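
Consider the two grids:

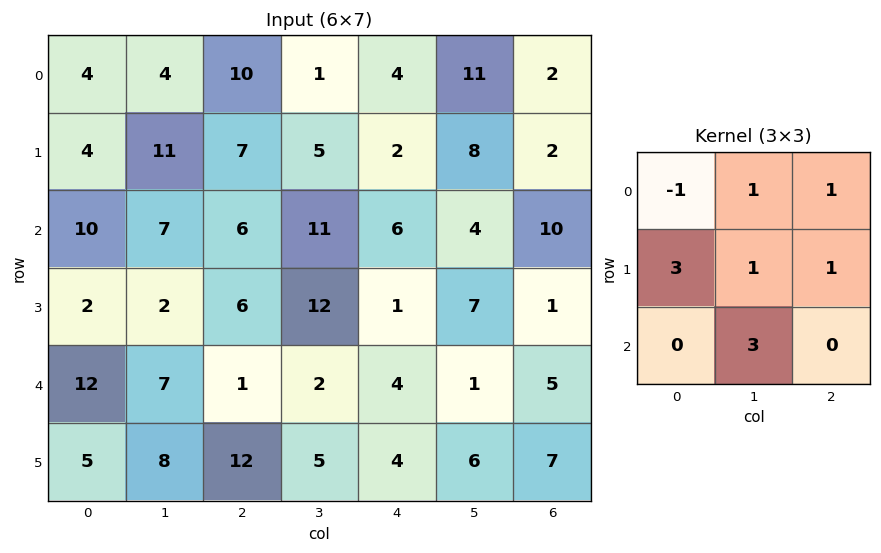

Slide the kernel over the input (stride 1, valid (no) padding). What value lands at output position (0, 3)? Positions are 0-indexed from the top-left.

The receptive field on the input at this output position is [1 4 11 / 5 2 8 / 11 6 4]. Elementwise product with the kernel and sum: 1·-1 + 4·1 + 11·1 + 5·3 + 2·1 + 8·1 + 6·3.

57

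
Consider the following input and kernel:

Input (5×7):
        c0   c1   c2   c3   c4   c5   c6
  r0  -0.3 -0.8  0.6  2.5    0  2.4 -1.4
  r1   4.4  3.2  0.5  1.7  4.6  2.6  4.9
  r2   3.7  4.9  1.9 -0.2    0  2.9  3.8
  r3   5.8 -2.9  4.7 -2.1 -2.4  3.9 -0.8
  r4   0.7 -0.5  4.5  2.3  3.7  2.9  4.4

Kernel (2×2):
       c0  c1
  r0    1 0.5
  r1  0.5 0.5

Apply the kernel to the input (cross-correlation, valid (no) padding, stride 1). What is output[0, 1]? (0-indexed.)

1.35

The receptive field on the input at this output position is [-0.8 0.6 / 3.2 0.5]. Elementwise product with the kernel and sum: -0.8·1 + 0.6·0.5 + 3.2·0.5 + 0.5·0.5.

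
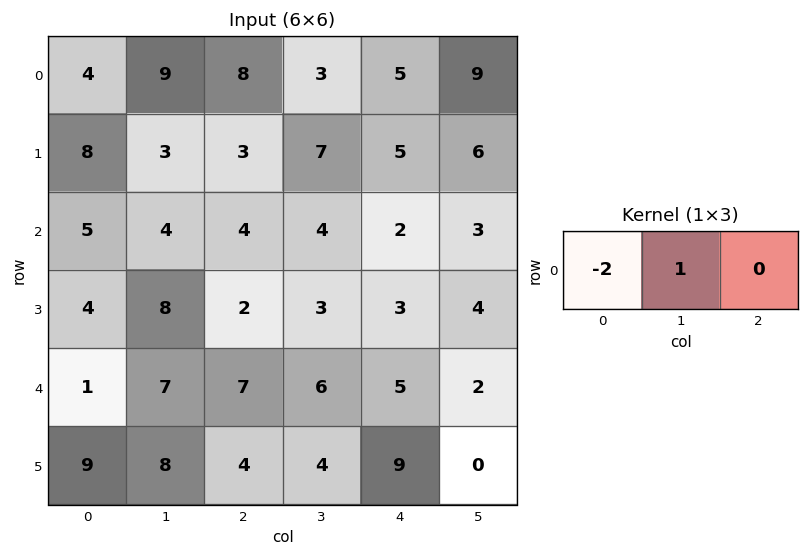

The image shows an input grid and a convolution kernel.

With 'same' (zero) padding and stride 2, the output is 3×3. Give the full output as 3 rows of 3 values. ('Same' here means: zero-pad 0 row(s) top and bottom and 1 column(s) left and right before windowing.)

Output[0,0]: The receptive field on the zero-padded input at this output position is [0 4 9]. Elementwise product with the kernel and sum: 0·-2 + 4·1.

4 -10 -1
5 -4 -6
1 -7 -7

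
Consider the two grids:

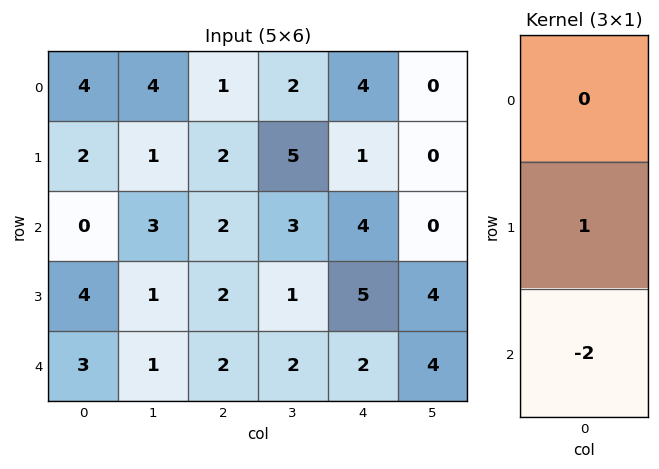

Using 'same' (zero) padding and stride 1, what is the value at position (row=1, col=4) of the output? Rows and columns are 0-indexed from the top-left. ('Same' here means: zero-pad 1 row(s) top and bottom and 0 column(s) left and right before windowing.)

The receptive field on the zero-padded input at this output position is [4 / 1 / 4]. Elementwise product with the kernel and sum: 1·1 + 4·-2.

-7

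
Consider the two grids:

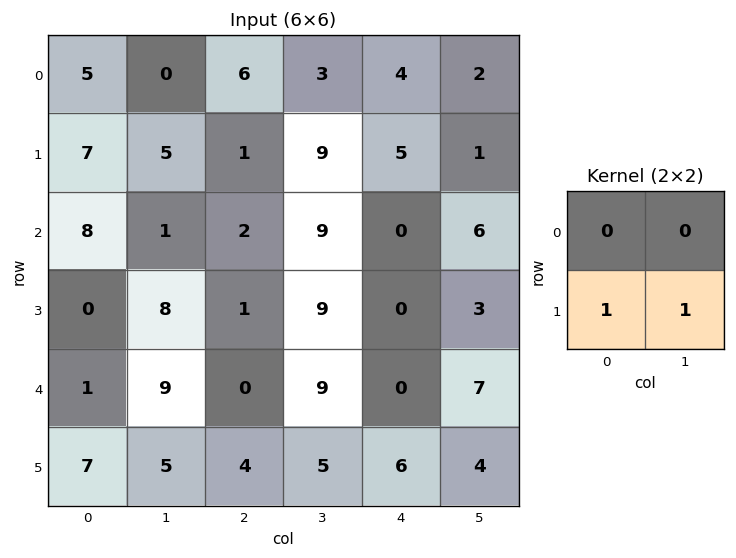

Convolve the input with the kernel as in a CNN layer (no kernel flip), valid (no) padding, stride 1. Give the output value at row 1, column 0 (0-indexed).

The receptive field on the input at this output position is [7 5 / 8 1]. Elementwise product with the kernel and sum: 8·1 + 1·1.

9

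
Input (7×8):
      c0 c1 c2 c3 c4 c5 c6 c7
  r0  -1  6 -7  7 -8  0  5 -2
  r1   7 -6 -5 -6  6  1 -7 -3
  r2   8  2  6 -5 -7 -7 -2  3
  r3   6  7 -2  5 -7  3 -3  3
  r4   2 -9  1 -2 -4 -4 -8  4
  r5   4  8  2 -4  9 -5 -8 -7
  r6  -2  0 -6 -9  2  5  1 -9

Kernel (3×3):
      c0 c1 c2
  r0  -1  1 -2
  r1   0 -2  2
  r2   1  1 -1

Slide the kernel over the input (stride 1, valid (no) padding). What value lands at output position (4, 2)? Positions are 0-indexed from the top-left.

The receptive field on the input at this output position is [1 -2 -4 / 2 -4 9 / -6 -9 2]. Elementwise product with the kernel and sum: 1·-1 + -2·1 + -4·-2 + -4·-2 + 9·2 + -6·1 + -9·1 + 2·-1.

14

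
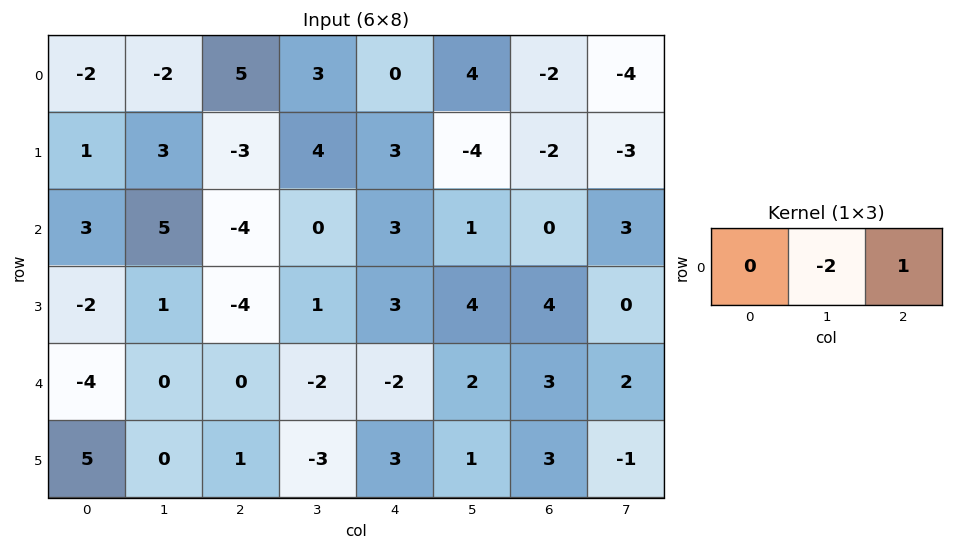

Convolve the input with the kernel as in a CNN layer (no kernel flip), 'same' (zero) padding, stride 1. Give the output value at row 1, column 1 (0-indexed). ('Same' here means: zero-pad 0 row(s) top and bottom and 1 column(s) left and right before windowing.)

-9

The receptive field on the zero-padded input at this output position is [1 3 -3]. Elementwise product with the kernel and sum: 3·-2 + -3·1.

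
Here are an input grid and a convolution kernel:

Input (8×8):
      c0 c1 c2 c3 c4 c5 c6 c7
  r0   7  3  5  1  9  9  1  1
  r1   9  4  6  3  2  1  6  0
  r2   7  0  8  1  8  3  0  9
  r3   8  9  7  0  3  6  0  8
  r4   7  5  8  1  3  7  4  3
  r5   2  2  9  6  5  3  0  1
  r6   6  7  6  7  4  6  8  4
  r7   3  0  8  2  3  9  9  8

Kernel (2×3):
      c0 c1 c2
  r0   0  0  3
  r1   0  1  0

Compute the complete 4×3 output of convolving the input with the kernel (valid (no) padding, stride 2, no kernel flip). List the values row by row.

19 30 4
33 24 6
26 15 15
18 14 33

Output[0,0]: The receptive field on the input at this output position is [7 3 5 / 9 4 6]. Elementwise product with the kernel and sum: 5·3 + 4·1.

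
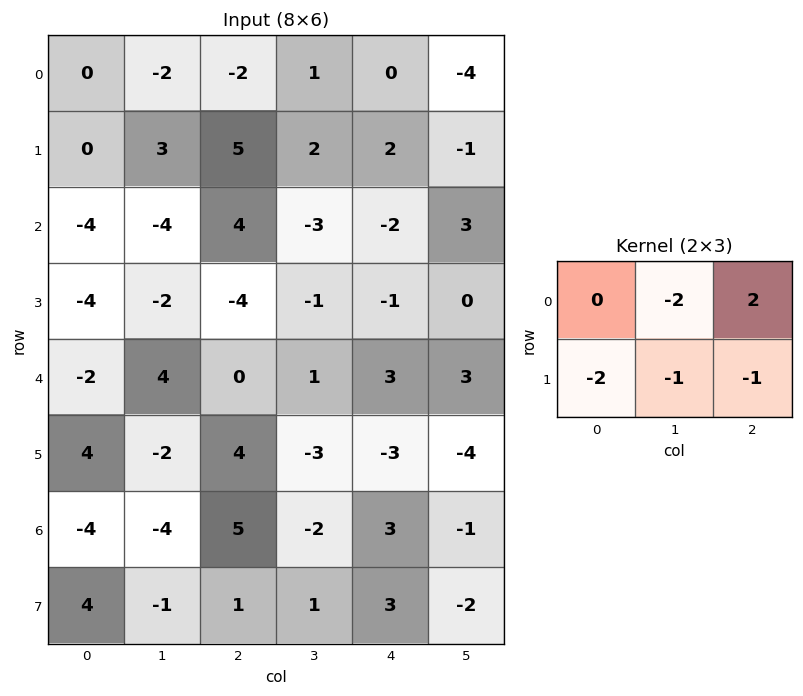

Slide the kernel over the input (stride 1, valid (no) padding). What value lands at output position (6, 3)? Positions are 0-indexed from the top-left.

The receptive field on the input at this output position is [-2 3 -1 / 1 3 -2]. Elementwise product with the kernel and sum: 3·-2 + -1·2 + 1·-2 + 3·-1 + -2·-1.

-11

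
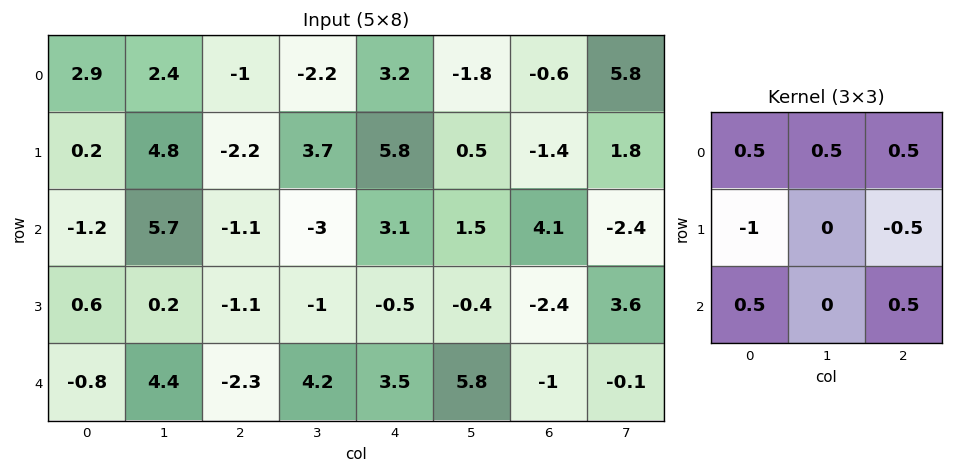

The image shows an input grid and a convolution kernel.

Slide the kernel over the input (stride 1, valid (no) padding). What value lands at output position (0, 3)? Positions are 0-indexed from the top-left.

The receptive field on the input at this output position is [-2.2 3.2 -1.8 / 3.7 5.8 0.5 / -3 3.1 1.5]. Elementwise product with the kernel and sum: -2.2·0.5 + 3.2·0.5 + -1.8·0.5 + 3.7·-1 + 0.5·-0.5 + -3·0.5 + 1.5·0.5.

-5.1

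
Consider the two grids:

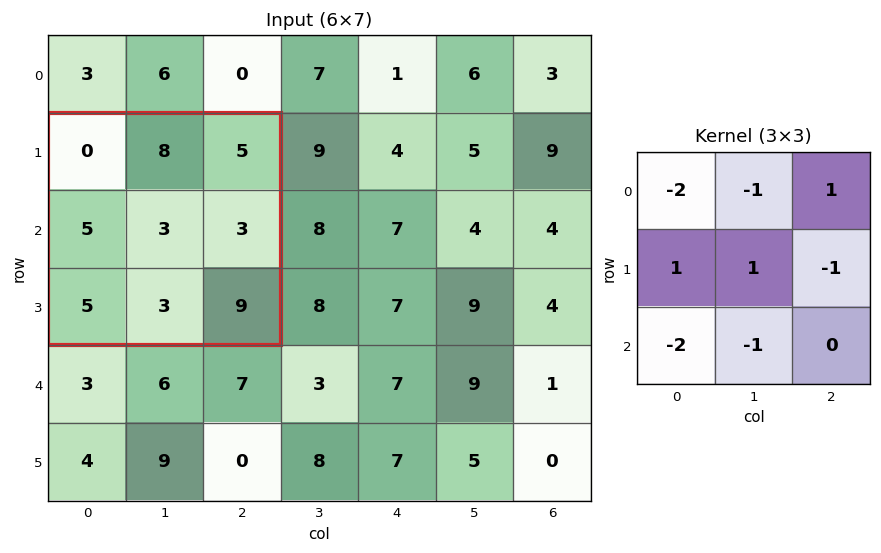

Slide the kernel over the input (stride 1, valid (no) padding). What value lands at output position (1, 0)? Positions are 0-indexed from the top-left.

-11

The receptive field on the input at this output position is [0 8 5 / 5 3 3 / 5 3 9]. Elementwise product with the kernel and sum: 0·-2 + 8·-1 + 5·1 + 5·1 + 3·1 + 3·-1 + 5·-2 + 3·-1.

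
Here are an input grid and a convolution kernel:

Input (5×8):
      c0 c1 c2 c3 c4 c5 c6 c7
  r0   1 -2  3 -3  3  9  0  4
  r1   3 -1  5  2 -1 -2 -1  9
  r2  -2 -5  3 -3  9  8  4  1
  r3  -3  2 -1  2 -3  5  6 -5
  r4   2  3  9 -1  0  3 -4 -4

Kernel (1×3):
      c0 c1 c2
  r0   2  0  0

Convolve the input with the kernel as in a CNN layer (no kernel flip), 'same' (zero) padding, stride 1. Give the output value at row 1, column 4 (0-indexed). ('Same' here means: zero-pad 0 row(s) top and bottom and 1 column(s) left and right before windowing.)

The receptive field on the zero-padded input at this output position is [2 -1 -2]. Elementwise product with the kernel and sum: 2·2.

4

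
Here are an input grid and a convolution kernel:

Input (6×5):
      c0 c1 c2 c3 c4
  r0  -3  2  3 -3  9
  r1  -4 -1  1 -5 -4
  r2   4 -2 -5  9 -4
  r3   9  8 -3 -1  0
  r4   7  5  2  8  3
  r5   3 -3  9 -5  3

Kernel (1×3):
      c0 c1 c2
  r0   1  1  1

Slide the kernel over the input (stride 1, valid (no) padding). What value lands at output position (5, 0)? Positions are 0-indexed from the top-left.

9

The receptive field on the input at this output position is [3 -3 9]. Elementwise product with the kernel and sum: 3·1 + -3·1 + 9·1.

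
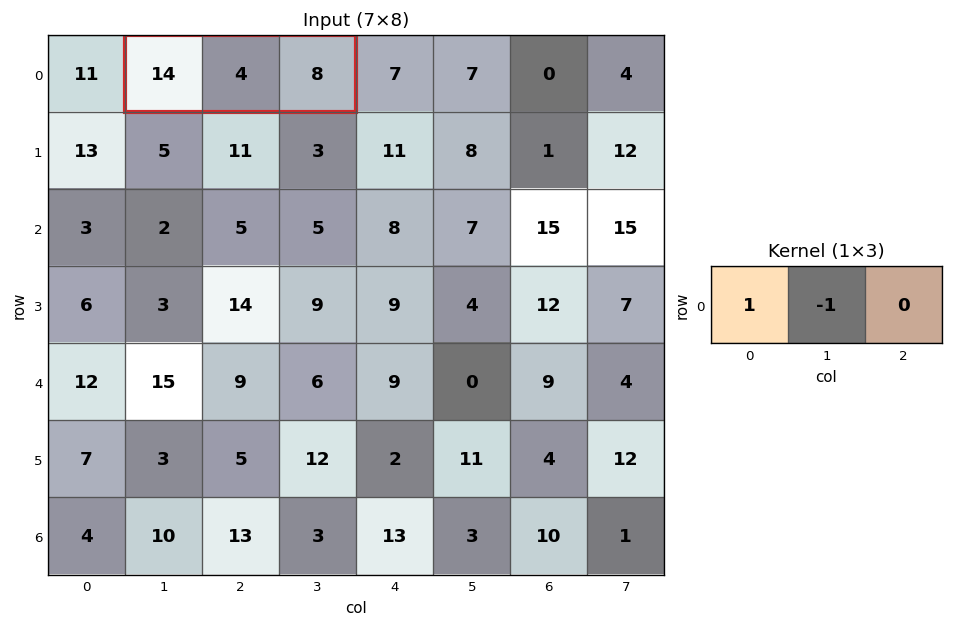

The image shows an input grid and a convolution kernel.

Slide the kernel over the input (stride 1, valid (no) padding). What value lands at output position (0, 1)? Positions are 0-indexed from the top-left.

The receptive field on the input at this output position is [14 4 8]. Elementwise product with the kernel and sum: 14·1 + 4·-1.

10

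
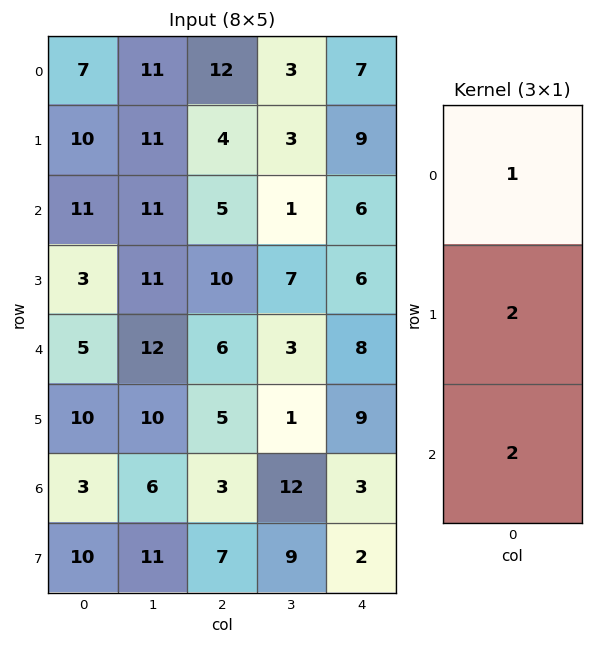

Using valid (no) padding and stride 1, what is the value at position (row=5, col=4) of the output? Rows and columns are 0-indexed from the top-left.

The receptive field on the input at this output position is [9 / 3 / 2]. Elementwise product with the kernel and sum: 9·1 + 3·2 + 2·2.

19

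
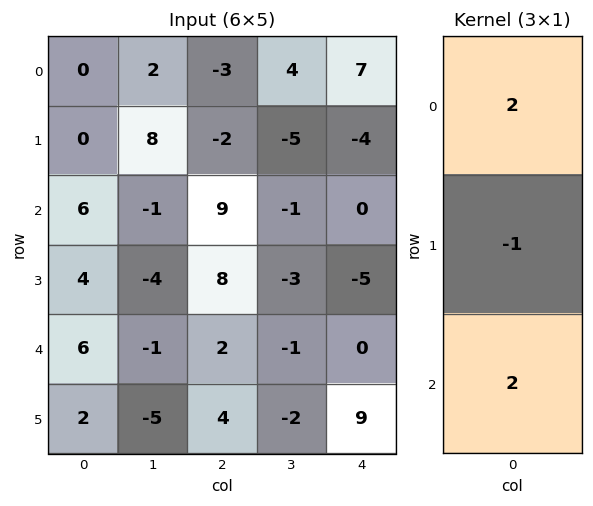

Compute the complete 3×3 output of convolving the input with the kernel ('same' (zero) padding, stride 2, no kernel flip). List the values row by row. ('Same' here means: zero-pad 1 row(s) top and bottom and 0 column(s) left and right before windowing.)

0 -1 -15
2 3 -18
6 22 8

Output[0,0]: The receptive field on the zero-padded input at this output position is [0 / 0 / 0]. Elementwise product with the kernel and sum: 0·2 + 0·-1 + 0·2.
Output[0,1]: The receptive field on the zero-padded input at this output position is [0 / -3 / -2]. Elementwise product with the kernel and sum: 0·2 + -3·-1 + -2·2.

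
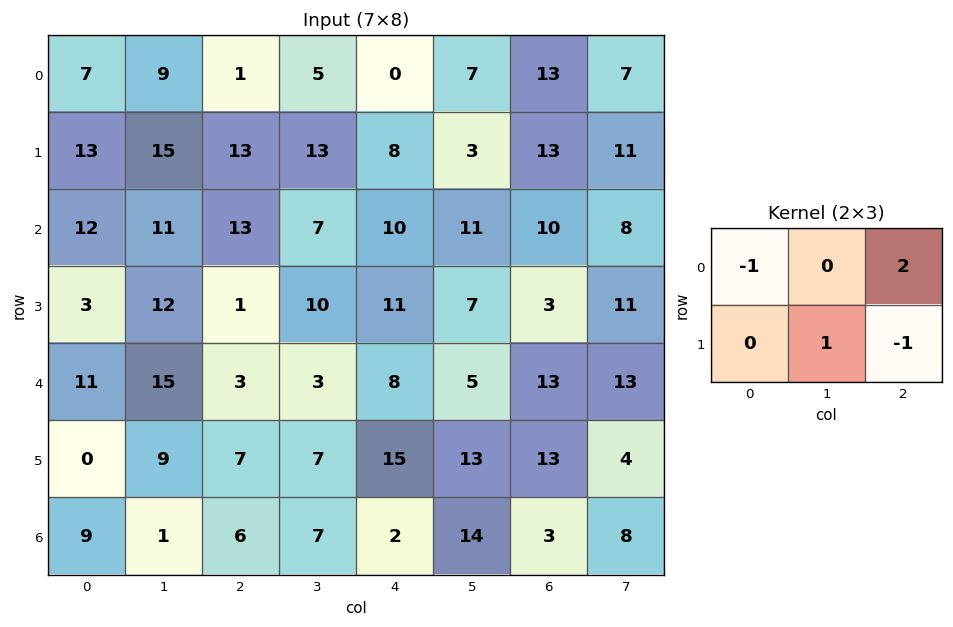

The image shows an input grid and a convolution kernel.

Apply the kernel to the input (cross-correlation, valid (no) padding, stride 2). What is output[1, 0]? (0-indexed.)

25

The receptive field on the input at this output position is [12 11 13 / 3 12 1]. Elementwise product with the kernel and sum: 12·-1 + 13·2 + 12·1 + 1·-1.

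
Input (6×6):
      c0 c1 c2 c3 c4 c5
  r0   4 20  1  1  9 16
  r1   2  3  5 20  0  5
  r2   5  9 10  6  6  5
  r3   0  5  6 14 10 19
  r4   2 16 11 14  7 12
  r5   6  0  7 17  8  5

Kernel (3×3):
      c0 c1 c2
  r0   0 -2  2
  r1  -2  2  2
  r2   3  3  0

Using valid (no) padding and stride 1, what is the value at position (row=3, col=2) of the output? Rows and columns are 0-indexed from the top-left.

84

The receptive field on the input at this output position is [6 14 10 / 11 14 7 / 7 17 8]. Elementwise product with the kernel and sum: 14·-2 + 10·2 + 11·-2 + 14·2 + 7·2 + 7·3 + 17·3.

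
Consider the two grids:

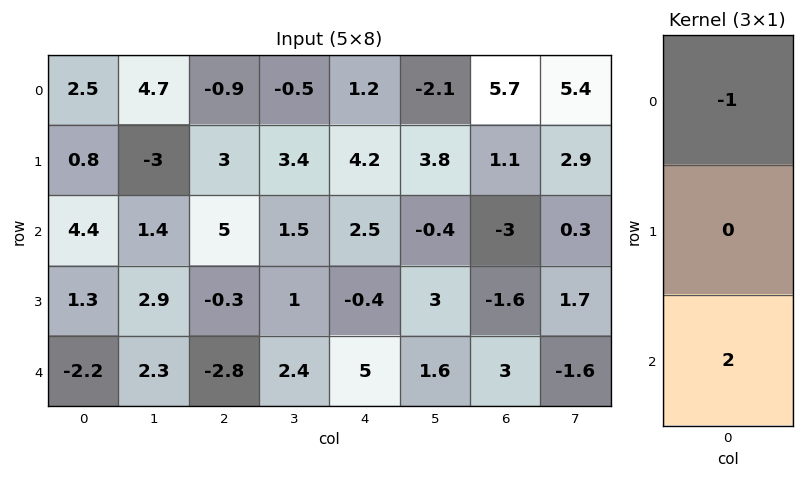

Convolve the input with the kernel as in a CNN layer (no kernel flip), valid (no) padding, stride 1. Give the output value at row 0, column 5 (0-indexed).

The receptive field on the input at this output position is [-2.1 / 3.8 / -0.4]. Elementwise product with the kernel and sum: -2.1·-1 + -0.4·2.

1.3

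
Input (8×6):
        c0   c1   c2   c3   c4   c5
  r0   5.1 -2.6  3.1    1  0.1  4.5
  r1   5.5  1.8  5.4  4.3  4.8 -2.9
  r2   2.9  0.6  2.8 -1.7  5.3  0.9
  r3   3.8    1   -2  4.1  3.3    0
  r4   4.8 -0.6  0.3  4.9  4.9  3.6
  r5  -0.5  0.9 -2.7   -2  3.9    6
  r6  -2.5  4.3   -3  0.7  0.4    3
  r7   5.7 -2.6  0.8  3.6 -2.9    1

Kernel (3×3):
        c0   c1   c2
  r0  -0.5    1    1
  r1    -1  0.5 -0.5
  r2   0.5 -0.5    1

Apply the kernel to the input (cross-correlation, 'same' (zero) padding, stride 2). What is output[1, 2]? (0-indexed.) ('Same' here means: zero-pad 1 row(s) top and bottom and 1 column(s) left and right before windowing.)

4.05

The receptive field on the zero-padded input at this output position is [4.3 4.8 -2.9 / -1.7 5.3 0.9 / 4.1 3.3 0]. Elementwise product with the kernel and sum: 4.3·-0.5 + 4.8·1 + -2.9·1 + -1.7·-1 + 5.3·0.5 + 0.9·-0.5 + 4.1·0.5 + 3.3·-0.5 + 0·1.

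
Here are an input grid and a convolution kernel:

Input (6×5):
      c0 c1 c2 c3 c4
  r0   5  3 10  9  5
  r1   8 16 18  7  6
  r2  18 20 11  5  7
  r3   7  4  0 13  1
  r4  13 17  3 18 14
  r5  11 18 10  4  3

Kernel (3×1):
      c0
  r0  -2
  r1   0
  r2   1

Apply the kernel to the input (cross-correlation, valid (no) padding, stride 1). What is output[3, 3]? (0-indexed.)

-22

The receptive field on the input at this output position is [13 / 18 / 4]. Elementwise product with the kernel and sum: 13·-2 + 4·1.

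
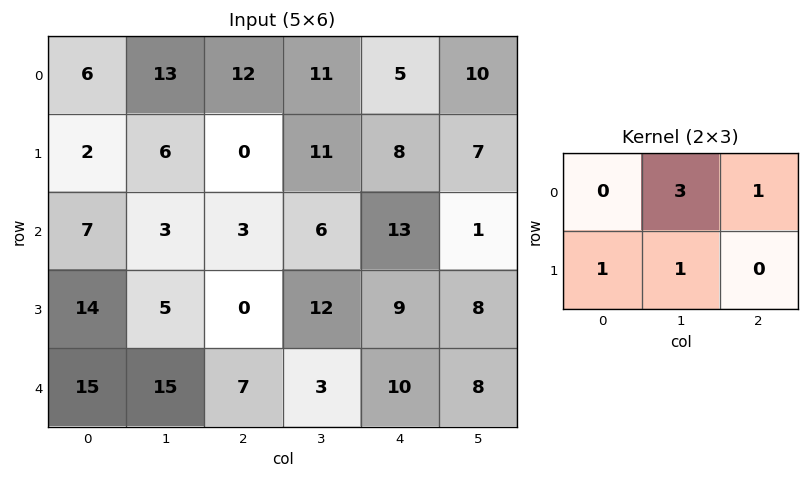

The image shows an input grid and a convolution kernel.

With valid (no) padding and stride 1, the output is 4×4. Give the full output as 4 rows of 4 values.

59 53 49 44
28 17 50 50
31 20 43 61
45 34 55 48

Output[0,0]: The receptive field on the input at this output position is [6 13 12 / 2 6 0]. Elementwise product with the kernel and sum: 13·3 + 12·1 + 2·1 + 6·1.
Output[0,1]: The receptive field on the input at this output position is [13 12 11 / 6 0 11]. Elementwise product with the kernel and sum: 12·3 + 11·1 + 6·1 + 0·1.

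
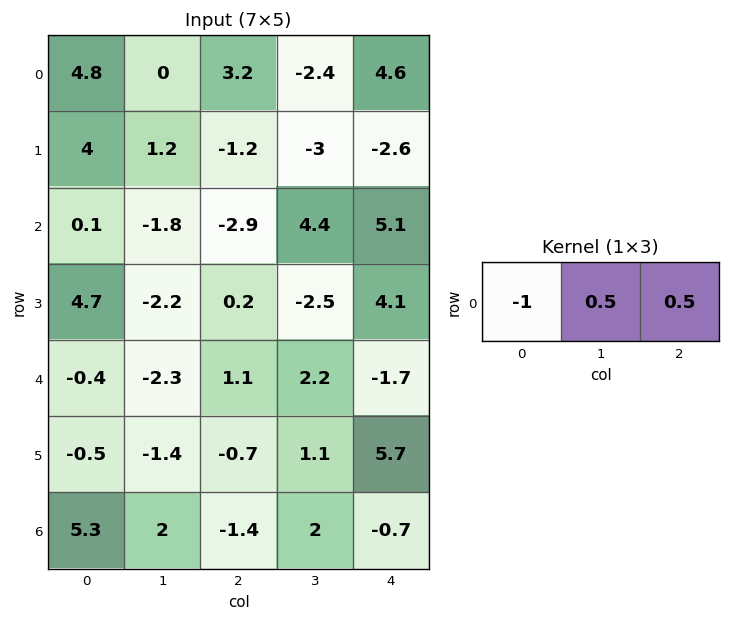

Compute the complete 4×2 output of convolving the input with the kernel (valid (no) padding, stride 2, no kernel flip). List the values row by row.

-3.2 -2.1
-2.45 7.65
-0.2 -0.85
-5 2.05

Output[0,0]: The receptive field on the input at this output position is [4.8 0 3.2]. Elementwise product with the kernel and sum: 4.8·-1 + 0·0.5 + 3.2·0.5.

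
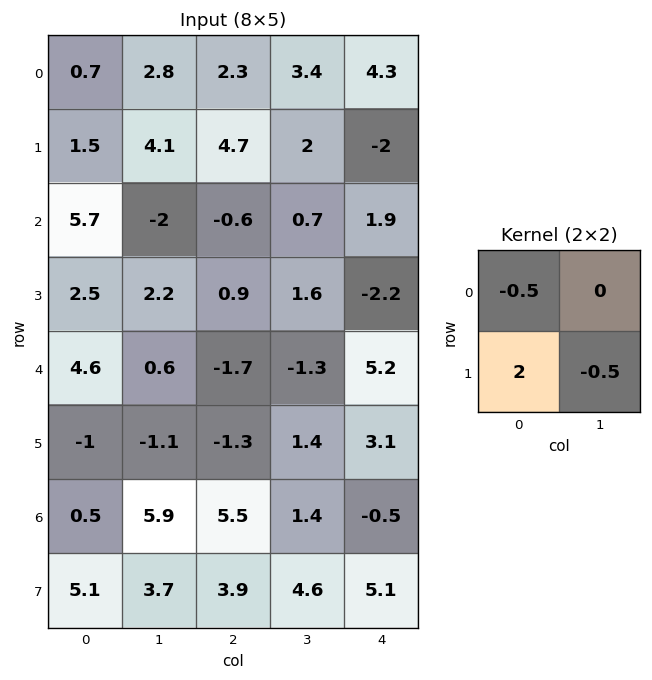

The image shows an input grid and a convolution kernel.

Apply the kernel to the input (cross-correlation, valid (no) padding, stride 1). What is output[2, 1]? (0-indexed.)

4.95

The receptive field on the input at this output position is [-2 -0.6 / 2.2 0.9]. Elementwise product with the kernel and sum: -2·-0.5 + 2.2·2 + 0.9·-0.5.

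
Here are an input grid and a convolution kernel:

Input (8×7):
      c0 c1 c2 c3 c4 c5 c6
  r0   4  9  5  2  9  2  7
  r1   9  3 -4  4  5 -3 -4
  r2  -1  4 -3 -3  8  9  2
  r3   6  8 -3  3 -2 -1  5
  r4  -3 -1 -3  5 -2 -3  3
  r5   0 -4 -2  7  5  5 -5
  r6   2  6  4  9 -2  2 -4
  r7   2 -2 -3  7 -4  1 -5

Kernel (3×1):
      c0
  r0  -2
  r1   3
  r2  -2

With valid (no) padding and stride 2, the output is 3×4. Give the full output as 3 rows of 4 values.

Output[0,0]: The receptive field on the input at this output position is [4 / 9 / -1]. Elementwise product with the kernel and sum: 4·-2 + 9·3 + -1·-2.

21 -16 -19 -30
26 3 -18 5
2 -8 23 -13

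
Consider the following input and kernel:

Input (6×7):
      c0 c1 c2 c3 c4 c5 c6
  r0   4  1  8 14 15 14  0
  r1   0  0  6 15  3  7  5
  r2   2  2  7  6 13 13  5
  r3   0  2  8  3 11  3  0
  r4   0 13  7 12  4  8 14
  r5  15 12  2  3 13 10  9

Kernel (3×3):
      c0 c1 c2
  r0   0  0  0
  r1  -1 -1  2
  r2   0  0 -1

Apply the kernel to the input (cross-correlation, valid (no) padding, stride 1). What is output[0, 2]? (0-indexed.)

The receptive field on the input at this output position is [8 14 15 / 6 15 3 / 7 6 13]. Elementwise product with the kernel and sum: 6·-1 + 15·-1 + 3·2 + 13·-1.

-28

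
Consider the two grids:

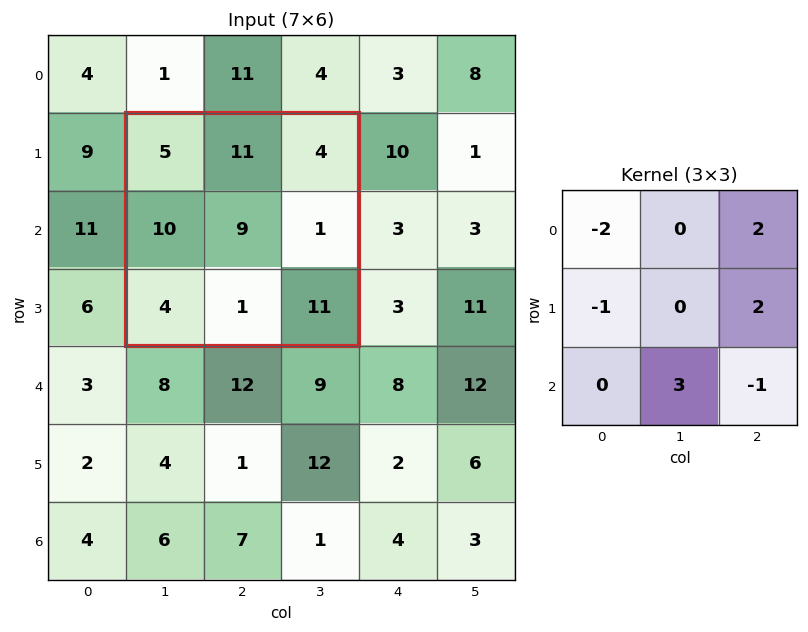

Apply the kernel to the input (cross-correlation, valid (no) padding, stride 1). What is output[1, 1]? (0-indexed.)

The receptive field on the input at this output position is [5 11 4 / 10 9 1 / 4 1 11]. Elementwise product with the kernel and sum: 5·-2 + 4·2 + 10·-1 + 1·2 + 1·3 + 11·-1.

-18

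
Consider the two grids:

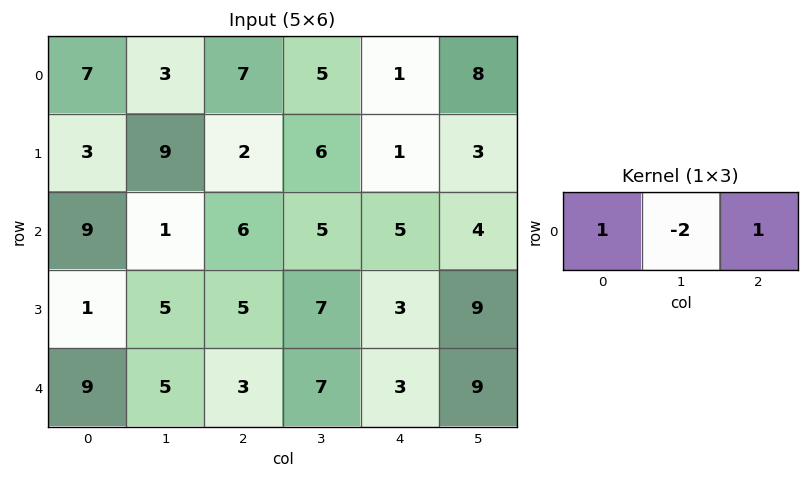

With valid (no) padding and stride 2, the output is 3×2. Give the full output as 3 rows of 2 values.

8 -2
13 1
2 -8

Output[0,0]: The receptive field on the input at this output position is [7 3 7]. Elementwise product with the kernel and sum: 7·1 + 3·-2 + 7·1.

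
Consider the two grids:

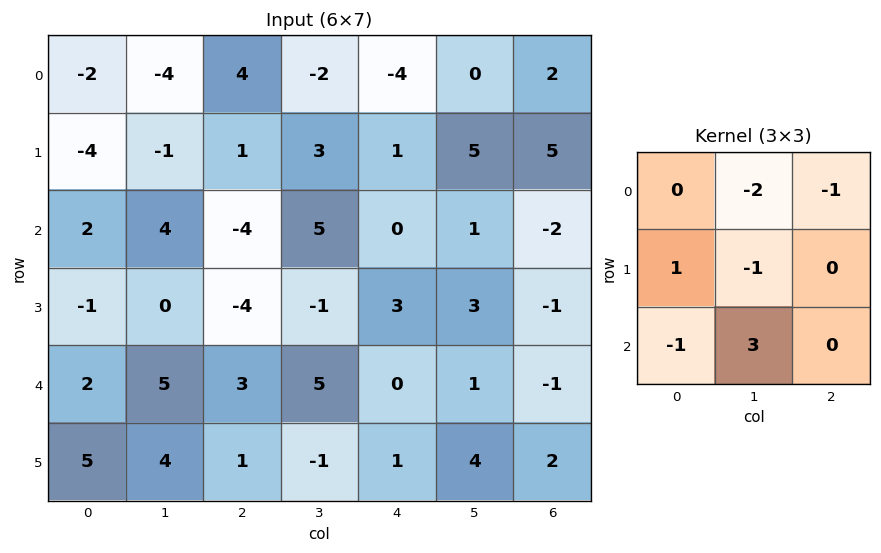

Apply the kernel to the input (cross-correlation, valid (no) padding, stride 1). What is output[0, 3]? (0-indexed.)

The receptive field on the input at this output position is [-2 -4 0 / 3 1 5 / 5 0 1]. Elementwise product with the kernel and sum: -4·-2 + 0·-1 + 3·1 + 1·-1 + 5·-1 + 0·3.

5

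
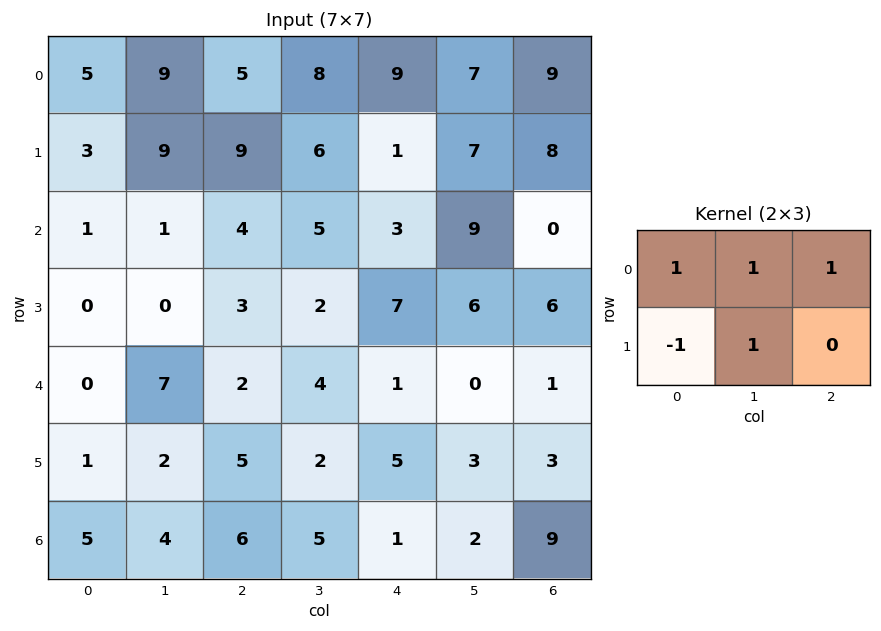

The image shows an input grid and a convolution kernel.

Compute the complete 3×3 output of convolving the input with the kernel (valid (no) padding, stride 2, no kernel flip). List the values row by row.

25 19 31
6 11 11
10 4 0

Output[0,0]: The receptive field on the input at this output position is [5 9 5 / 3 9 9]. Elementwise product with the kernel and sum: 5·1 + 9·1 + 5·1 + 3·-1 + 9·1.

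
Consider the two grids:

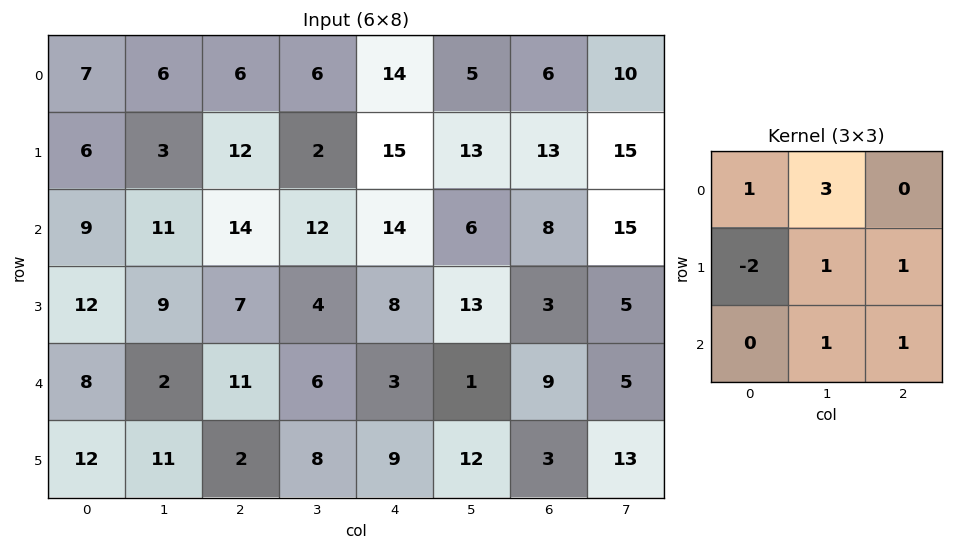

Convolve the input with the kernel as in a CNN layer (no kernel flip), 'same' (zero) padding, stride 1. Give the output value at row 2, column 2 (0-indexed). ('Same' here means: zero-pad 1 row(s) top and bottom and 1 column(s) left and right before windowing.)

54

The receptive field on the zero-padded input at this output position is [3 12 2 / 11 14 12 / 9 7 4]. Elementwise product with the kernel and sum: 3·1 + 12·3 + 11·-2 + 14·1 + 12·1 + 7·1 + 4·1.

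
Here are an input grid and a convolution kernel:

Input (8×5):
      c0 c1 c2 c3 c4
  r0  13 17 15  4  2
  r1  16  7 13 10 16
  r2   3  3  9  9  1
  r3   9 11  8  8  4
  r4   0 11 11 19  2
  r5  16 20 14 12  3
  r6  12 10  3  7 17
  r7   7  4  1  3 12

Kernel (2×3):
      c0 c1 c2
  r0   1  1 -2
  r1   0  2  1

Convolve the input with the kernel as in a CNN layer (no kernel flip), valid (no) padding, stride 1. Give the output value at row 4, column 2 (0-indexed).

53

The receptive field on the input at this output position is [11 19 2 / 14 12 3]. Elementwise product with the kernel and sum: 11·1 + 19·1 + 2·-2 + 12·2 + 3·1.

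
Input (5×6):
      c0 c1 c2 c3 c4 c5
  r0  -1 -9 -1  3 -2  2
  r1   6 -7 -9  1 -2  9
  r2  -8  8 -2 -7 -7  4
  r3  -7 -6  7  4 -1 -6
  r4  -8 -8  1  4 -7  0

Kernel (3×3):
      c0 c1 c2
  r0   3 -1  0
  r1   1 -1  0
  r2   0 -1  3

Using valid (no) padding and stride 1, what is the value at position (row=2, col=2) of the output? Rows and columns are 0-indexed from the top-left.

The receptive field on the input at this output position is [-2 -7 -7 / 7 4 -1 / 1 4 -7]. Elementwise product with the kernel and sum: -2·3 + -7·-1 + 7·1 + 4·-1 + 4·-1 + -7·3.

-21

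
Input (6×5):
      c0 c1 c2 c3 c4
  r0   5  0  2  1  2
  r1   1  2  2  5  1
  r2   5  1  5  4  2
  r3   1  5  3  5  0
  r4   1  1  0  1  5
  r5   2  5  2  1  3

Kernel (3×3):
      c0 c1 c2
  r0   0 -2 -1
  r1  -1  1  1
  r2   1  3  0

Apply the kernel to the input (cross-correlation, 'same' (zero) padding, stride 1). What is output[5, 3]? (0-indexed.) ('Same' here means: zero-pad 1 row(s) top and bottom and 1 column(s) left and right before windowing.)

The receptive field on the zero-padded input at this output position is [0 1 5 / 2 1 3 / 0 0 0]. Elementwise product with the kernel and sum: 1·-2 + 5·-1 + 2·-1 + 1·1 + 3·1 + 0·1 + 0·3.

-5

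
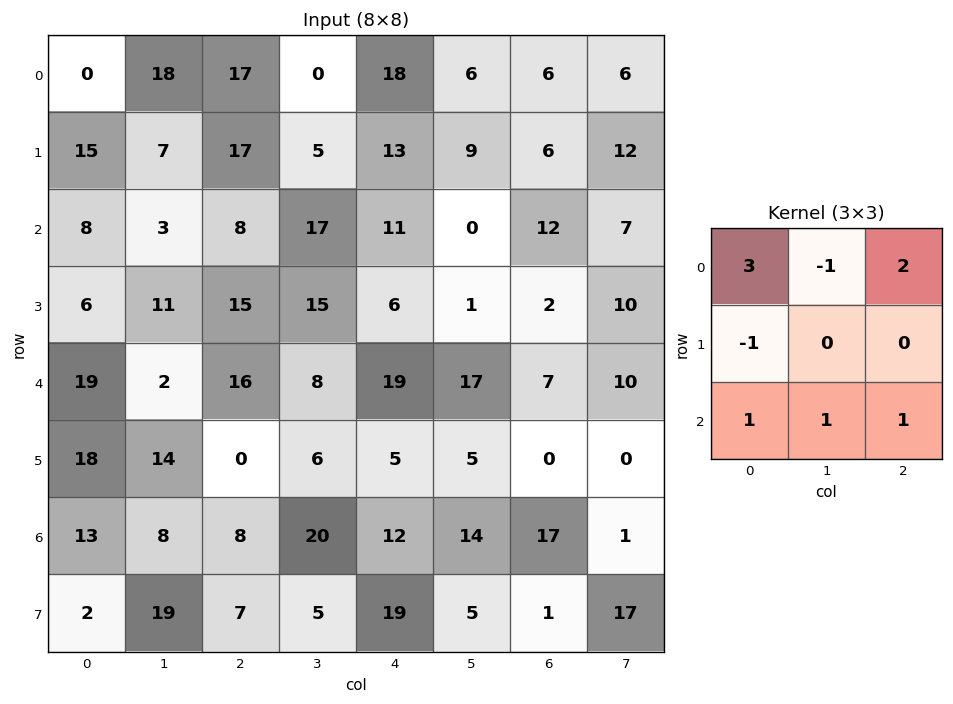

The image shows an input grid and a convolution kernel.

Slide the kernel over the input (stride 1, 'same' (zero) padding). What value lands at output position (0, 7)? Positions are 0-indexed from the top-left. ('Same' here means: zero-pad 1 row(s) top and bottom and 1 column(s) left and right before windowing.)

The receptive field on the zero-padded input at this output position is [0 0 0 / 6 6 0 / 6 12 0]. Elementwise product with the kernel and sum: 0·3 + 0·-1 + 0·2 + 6·-1 + 6·1 + 12·1 + 0·1.

12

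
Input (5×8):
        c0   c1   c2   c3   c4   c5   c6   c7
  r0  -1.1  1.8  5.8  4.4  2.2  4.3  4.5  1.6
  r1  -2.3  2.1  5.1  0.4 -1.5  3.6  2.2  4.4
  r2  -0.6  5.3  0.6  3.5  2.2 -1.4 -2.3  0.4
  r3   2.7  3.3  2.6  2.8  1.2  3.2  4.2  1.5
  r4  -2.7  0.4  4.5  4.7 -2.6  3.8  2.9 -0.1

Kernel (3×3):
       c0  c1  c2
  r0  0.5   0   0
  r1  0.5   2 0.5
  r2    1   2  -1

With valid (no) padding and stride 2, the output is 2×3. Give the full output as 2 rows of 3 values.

Output[0,0]: The receptive field on the input at this output position is [-1.1 1.8 5.8 / -2.3 2.1 5.1 / -0.6 5.3 0.6]. Elementwise product with the kernel and sum: -1.1·0.5 + -2.3·0.5 + 2.1·2 + 5.1·0.5 + -0.6·1 + 5.3·2 + 0.6·-1.
Output[0,1]: The receptive field on the input at this output position is [5.8 4.4 2.2 / 5.1 0.4 -1.5 / 0.6 3.5 2.2]. Elementwise product with the kernel and sum: 5.8·0.5 + 5.1·0.5 + 0.4·2 + -1.5·0.5 + 0.6·1 + 3.5·2 + 2.2·-1.

14.45 10.9 10.35
2.55 24.3 12.3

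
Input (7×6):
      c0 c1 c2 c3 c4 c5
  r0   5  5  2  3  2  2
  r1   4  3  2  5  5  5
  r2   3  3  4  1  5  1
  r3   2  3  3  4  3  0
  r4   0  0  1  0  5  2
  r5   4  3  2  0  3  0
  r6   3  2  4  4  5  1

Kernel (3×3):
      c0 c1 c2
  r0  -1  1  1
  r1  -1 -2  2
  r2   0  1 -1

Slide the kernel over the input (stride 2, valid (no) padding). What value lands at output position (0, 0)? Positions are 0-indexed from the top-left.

The receptive field on the input at this output position is [5 5 2 / 4 3 2 / 3 3 4]. Elementwise product with the kernel and sum: 5·-1 + 5·1 + 2·1 + 4·-1 + 3·-2 + 2·2 + 3·1 + 4·-1.

-5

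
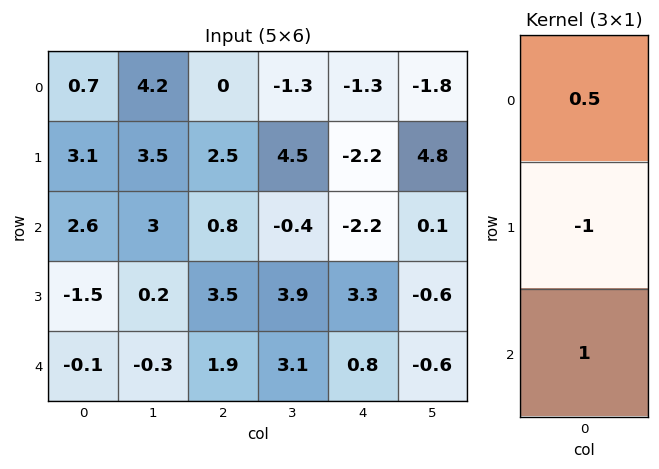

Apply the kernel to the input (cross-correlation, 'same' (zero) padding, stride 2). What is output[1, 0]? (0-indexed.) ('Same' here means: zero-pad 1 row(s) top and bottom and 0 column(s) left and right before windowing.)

The receptive field on the zero-padded input at this output position is [3.1 / 2.6 / -1.5]. Elementwise product with the kernel and sum: 3.1·0.5 + 2.6·-1 + -1.5·1.

-2.55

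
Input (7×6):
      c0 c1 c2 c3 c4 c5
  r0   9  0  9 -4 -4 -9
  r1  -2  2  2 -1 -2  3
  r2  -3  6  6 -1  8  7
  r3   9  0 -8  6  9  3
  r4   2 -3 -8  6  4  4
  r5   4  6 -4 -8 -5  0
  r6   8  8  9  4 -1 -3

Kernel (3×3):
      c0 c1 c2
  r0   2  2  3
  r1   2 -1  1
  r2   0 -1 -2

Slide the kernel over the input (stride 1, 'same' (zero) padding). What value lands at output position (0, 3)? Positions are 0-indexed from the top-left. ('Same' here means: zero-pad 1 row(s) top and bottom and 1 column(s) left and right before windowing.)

23

The receptive field on the zero-padded input at this output position is [0 0 0 / 9 -4 -4 / 2 -1 -2]. Elementwise product with the kernel and sum: 0·2 + 0·2 + 0·3 + 9·2 + -4·-1 + -4·1 + -1·-1 + -2·-2.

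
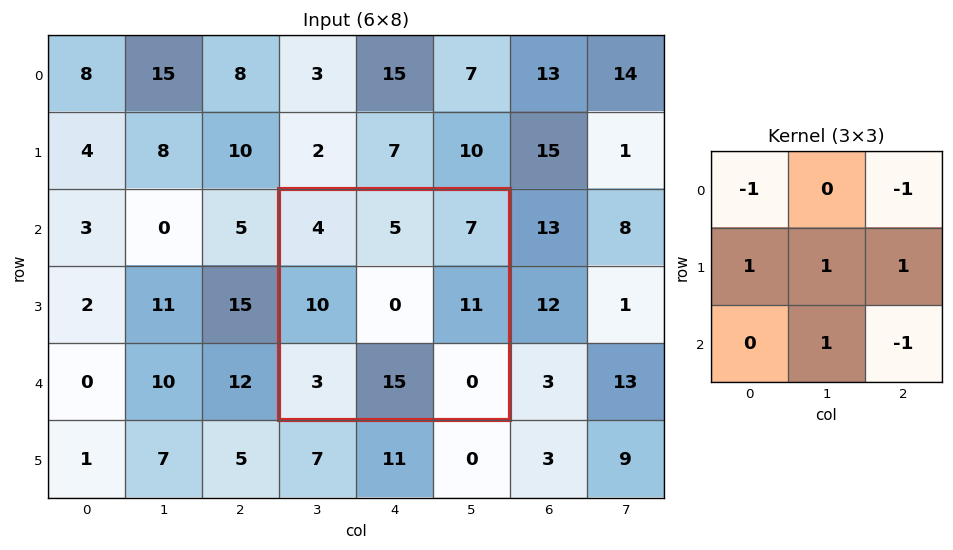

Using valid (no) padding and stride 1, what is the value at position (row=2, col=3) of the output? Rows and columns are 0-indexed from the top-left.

The receptive field on the input at this output position is [4 5 7 / 10 0 11 / 3 15 0]. Elementwise product with the kernel and sum: 4·-1 + 7·-1 + 10·1 + 0·1 + 11·1 + 15·1 + 0·-1.

25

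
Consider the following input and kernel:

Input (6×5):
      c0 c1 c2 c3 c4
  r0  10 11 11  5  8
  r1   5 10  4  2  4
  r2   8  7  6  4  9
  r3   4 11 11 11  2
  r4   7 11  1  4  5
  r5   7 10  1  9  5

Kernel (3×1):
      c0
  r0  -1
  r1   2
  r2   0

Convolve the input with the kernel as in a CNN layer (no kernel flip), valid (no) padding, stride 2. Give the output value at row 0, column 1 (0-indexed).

-3

The receptive field on the input at this output position is [11 / 4 / 6]. Elementwise product with the kernel and sum: 11·-1 + 4·2.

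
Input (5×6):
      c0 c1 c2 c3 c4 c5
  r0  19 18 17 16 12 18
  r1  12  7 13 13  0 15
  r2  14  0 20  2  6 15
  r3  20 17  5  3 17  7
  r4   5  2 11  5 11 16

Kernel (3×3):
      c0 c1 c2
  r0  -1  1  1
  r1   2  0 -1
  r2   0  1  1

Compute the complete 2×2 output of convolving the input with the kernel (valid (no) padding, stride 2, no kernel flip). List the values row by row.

Output[0,0]: The receptive field on the input at this output position is [19 18 17 / 12 7 13 / 14 0 20]. Elementwise product with the kernel and sum: 19·-1 + 18·1 + 17·1 + 12·2 + 13·-1 + 0·1 + 20·1.
Output[0,1]: The receptive field on the input at this output position is [17 16 12 / 13 13 0 / 20 2 6]. Elementwise product with the kernel and sum: 17·-1 + 16·1 + 12·1 + 13·2 + 0·-1 + 2·1 + 6·1.

47 45
54 -3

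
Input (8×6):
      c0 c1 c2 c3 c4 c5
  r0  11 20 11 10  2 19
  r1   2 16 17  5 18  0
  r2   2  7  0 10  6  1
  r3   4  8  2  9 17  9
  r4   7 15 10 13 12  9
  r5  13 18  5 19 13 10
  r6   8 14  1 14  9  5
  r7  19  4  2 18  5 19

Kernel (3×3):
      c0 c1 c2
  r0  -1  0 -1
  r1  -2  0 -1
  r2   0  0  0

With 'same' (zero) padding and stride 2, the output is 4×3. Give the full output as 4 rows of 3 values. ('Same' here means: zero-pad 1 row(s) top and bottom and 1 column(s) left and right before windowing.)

-20 -50 -39
-23 -45 -26
-23 -60 -53
-32 -79 -62

Output[0,0]: The receptive field on the zero-padded input at this output position is [0 0 0 / 0 11 20 / 0 2 16]. Elementwise product with the kernel and sum: 0·-1 + 0·-1 + 0·-2 + 20·-1.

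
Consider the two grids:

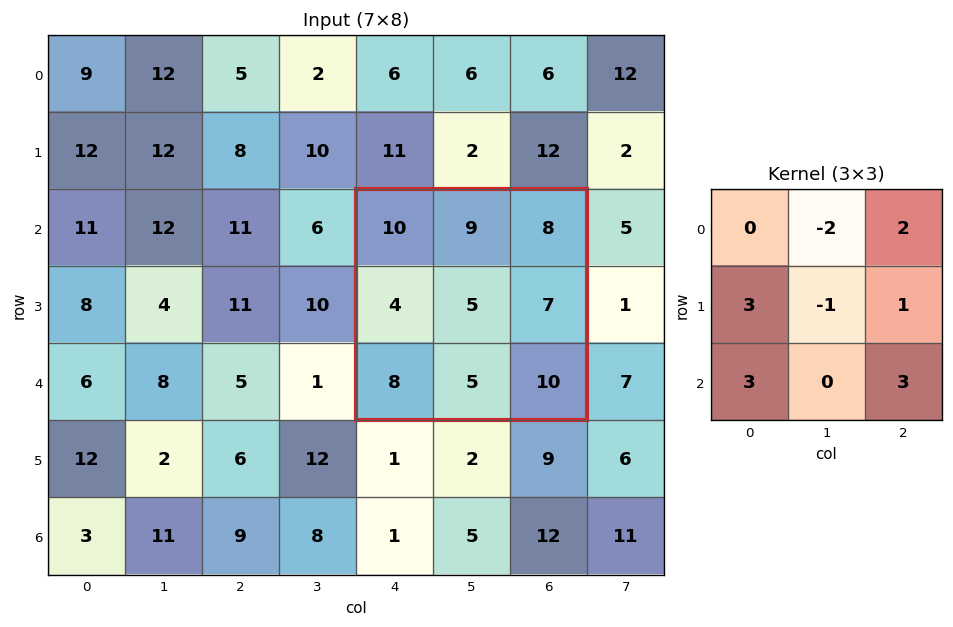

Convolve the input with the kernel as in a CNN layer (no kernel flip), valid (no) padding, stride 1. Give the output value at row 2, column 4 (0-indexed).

The receptive field on the input at this output position is [10 9 8 / 4 5 7 / 8 5 10]. Elementwise product with the kernel and sum: 9·-2 + 8·2 + 4·3 + 5·-1 + 7·1 + 8·3 + 10·3.

66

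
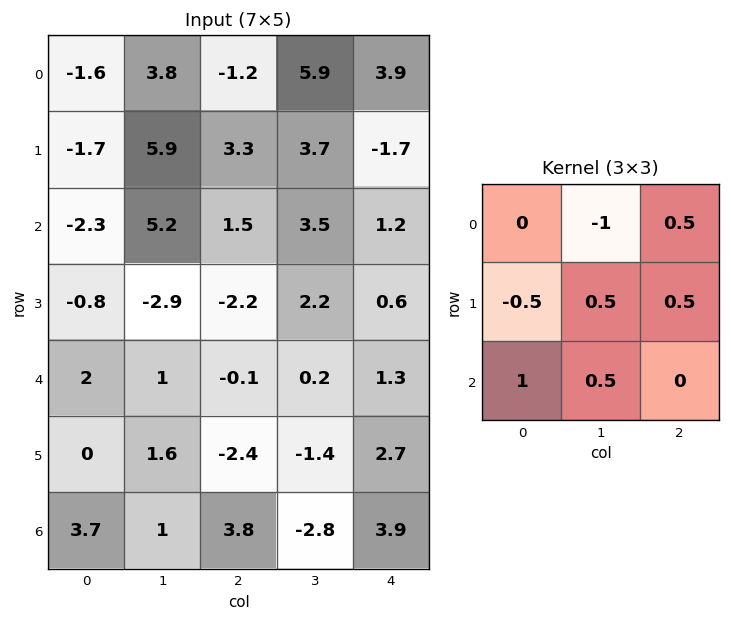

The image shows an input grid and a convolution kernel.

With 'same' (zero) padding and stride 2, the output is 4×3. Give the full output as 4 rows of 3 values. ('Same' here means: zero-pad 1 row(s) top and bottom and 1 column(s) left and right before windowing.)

0.25 8 1.85
5.7 -5.55 3.05
0.85 3.25 -0.1
3.15 1.7 0.65

Output[0,0]: The receptive field on the zero-padded input at this output position is [0 0 0 / 0 -1.6 3.8 / 0 -1.7 5.9]. Elementwise product with the kernel and sum: 0·-1 + 0·0.5 + 0·-0.5 + -1.6·0.5 + 3.8·0.5 + 0·1 + -1.7·0.5.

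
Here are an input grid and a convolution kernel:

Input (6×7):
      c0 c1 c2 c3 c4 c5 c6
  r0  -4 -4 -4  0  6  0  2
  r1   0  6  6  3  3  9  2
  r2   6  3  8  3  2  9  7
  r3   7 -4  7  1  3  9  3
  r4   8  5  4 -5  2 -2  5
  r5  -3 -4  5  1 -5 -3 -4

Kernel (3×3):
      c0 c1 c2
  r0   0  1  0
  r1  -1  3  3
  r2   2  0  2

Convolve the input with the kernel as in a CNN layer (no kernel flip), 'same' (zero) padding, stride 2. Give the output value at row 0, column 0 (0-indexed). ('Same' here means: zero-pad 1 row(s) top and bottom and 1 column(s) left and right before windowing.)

-12

The receptive field on the zero-padded input at this output position is [0 0 0 / 0 -4 -4 / 0 0 6]. Elementwise product with the kernel and sum: 0·1 + 0·-1 + -4·3 + -4·3 + 0·2 + 6·2.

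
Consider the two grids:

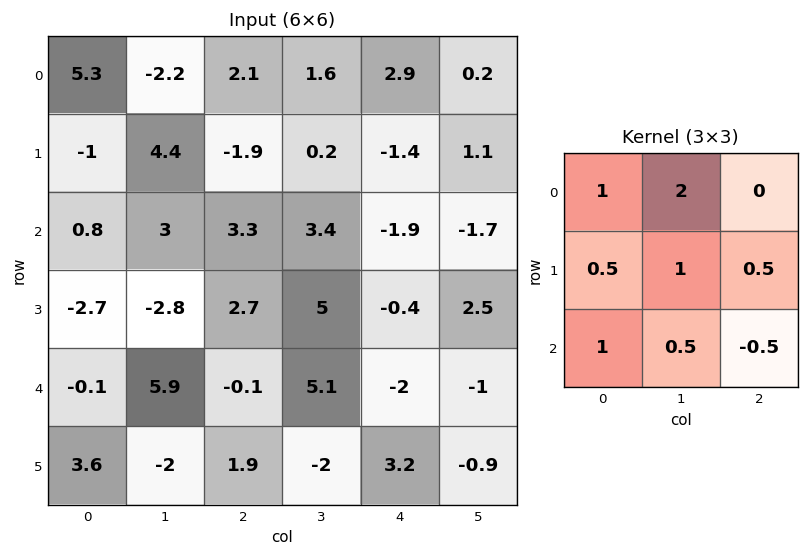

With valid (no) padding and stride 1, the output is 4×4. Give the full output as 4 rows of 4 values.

4.5 5.35 9.8 9.95
7.4 3.15 8 -0.1
6.9 16.7 19.7 7.55
-0.85 7.95 16.05 4.3

Output[0,0]: The receptive field on the input at this output position is [5.3 -2.2 2.1 / -1 4.4 -1.9 / 0.8 3 3.3]. Elementwise product with the kernel and sum: 5.3·1 + -2.2·2 + -1·0.5 + 4.4·1 + -1.9·0.5 + 0.8·1 + 3·0.5 + 3.3·-0.5.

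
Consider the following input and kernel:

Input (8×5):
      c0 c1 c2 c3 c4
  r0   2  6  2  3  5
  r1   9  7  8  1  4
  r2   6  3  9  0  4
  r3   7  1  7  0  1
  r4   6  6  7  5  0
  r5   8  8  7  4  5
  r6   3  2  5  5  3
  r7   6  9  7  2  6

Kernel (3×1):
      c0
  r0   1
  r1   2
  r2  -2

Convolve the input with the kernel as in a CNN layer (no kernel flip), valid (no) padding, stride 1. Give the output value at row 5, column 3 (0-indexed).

10

The receptive field on the input at this output position is [4 / 5 / 2]. Elementwise product with the kernel and sum: 4·1 + 5·2 + 2·-2.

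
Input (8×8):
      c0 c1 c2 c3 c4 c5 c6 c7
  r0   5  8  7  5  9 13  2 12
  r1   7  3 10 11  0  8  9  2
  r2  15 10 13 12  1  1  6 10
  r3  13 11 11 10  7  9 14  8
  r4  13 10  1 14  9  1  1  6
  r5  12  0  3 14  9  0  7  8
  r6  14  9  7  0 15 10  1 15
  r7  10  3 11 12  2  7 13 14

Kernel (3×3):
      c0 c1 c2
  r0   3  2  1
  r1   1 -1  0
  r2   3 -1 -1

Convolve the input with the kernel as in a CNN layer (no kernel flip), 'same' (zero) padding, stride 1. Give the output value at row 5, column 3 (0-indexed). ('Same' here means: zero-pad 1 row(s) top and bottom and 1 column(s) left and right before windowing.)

35

The receptive field on the zero-padded input at this output position is [1 14 9 / 3 14 9 / 7 0 15]. Elementwise product with the kernel and sum: 1·3 + 14·2 + 9·1 + 3·1 + 14·-1 + 7·3 + 0·-1 + 15·-1.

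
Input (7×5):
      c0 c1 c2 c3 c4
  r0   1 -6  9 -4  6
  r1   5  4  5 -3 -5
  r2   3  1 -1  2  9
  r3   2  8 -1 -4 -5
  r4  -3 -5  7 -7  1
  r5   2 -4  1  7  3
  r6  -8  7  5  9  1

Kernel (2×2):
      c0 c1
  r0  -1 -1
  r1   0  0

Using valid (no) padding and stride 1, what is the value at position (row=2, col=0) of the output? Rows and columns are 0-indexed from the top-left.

The receptive field on the input at this output position is [3 1 / 2 8]. Elementwise product with the kernel and sum: 3·-1 + 1·-1.

-4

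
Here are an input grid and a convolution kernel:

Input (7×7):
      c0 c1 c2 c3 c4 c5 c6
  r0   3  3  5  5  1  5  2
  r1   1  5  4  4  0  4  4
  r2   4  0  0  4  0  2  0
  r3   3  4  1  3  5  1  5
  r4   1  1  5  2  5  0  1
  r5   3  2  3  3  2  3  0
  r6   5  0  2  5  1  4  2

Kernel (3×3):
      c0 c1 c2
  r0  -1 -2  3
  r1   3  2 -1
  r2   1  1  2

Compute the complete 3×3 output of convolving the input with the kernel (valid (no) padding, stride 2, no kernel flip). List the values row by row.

19 12 1
24 13 15
31 28 19

Output[0,0]: The receptive field on the input at this output position is [3 3 5 / 1 5 4 / 4 0 0]. Elementwise product with the kernel and sum: 3·-1 + 3·-2 + 5·3 + 1·3 + 5·2 + 4·-1 + 4·1 + 0·1 + 0·2.
Output[0,1]: The receptive field on the input at this output position is [5 5 1 / 4 4 0 / 0 4 0]. Elementwise product with the kernel and sum: 5·-1 + 5·-2 + 1·3 + 4·3 + 4·2 + 0·-1 + 0·1 + 4·1 + 0·2.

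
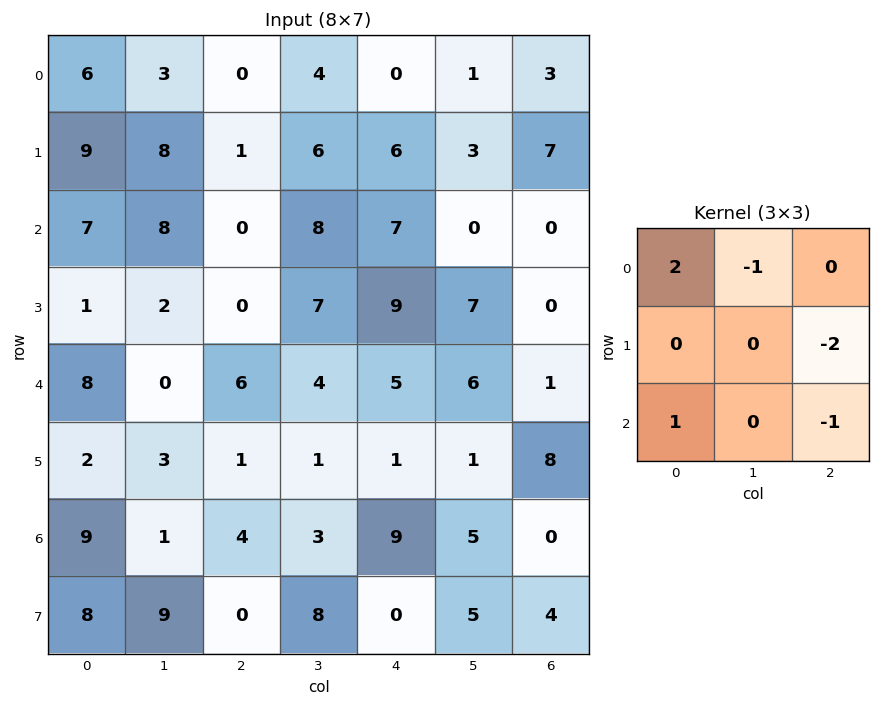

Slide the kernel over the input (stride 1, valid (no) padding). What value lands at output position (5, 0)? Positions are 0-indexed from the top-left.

1

The receptive field on the input at this output position is [2 3 1 / 9 1 4 / 8 9 0]. Elementwise product with the kernel and sum: 2·2 + 3·-1 + 4·-2 + 8·1 + 0·-1.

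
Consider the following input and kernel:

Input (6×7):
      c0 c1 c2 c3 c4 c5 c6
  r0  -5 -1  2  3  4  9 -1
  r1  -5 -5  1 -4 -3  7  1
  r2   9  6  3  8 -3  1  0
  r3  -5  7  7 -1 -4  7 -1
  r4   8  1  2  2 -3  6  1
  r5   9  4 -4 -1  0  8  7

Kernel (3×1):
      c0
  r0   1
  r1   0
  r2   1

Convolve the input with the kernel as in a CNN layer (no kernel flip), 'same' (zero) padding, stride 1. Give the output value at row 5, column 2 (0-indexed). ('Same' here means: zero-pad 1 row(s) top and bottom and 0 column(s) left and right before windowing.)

2

The receptive field on the zero-padded input at this output position is [2 / -4 / 0]. Elementwise product with the kernel and sum: 2·1 + 0·1.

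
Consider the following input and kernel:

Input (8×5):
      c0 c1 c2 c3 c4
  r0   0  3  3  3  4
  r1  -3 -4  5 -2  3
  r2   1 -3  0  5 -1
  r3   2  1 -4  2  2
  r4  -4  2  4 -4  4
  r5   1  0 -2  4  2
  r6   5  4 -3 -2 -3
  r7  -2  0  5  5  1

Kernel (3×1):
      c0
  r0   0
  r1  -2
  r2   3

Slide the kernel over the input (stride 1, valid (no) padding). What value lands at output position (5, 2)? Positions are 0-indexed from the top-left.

The receptive field on the input at this output position is [-2 / -3 / 5]. Elementwise product with the kernel and sum: -3·-2 + 5·3.

21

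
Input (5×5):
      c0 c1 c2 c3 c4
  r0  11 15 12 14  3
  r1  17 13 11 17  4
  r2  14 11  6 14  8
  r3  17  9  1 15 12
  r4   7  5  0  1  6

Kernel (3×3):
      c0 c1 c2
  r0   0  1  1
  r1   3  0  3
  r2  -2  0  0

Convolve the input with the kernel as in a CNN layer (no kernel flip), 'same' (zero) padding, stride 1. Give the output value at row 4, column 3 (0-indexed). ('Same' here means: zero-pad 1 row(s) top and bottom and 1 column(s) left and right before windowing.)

The receptive field on the zero-padded input at this output position is [1 15 12 / 0 1 6 / 0 0 0]. Elementwise product with the kernel and sum: 15·1 + 12·1 + 0·3 + 6·3 + 0·-2.

45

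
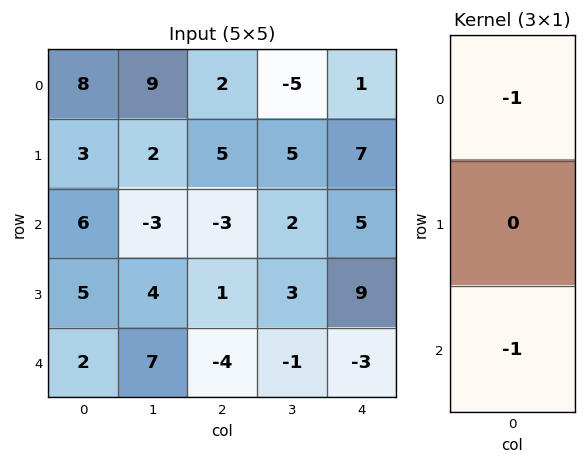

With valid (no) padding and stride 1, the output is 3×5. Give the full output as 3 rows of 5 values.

-14 -6 1 3 -6
-8 -6 -6 -8 -16
-8 -4 7 -1 -2

Output[0,0]: The receptive field on the input at this output position is [8 / 3 / 6]. Elementwise product with the kernel and sum: 8·-1 + 6·-1.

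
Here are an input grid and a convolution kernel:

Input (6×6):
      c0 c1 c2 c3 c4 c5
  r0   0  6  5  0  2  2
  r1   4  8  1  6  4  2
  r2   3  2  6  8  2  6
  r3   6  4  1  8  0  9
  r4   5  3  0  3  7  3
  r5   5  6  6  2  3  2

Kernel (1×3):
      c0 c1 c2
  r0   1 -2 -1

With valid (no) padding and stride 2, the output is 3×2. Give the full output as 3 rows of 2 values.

Output[0,0]: The receptive field on the input at this output position is [0 6 5]. Elementwise product with the kernel and sum: 0·1 + 6·-2 + 5·-1.
Output[0,1]: The receptive field on the input at this output position is [5 0 2]. Elementwise product with the kernel and sum: 5·1 + 0·-2 + 2·-1.

-17 3
-7 -12
-1 -13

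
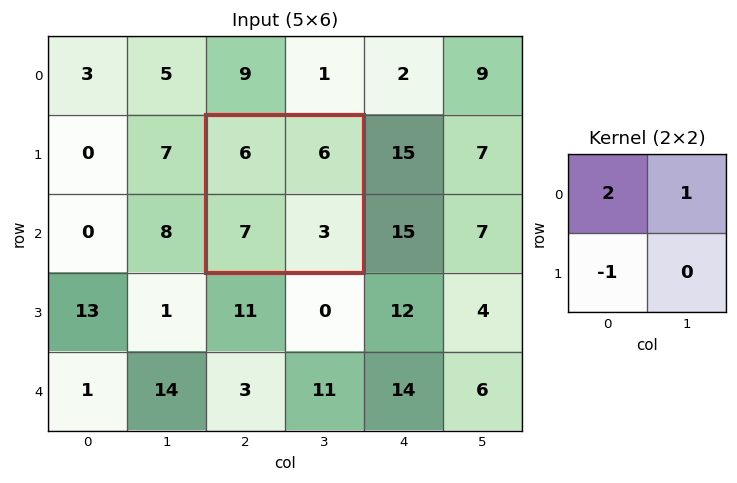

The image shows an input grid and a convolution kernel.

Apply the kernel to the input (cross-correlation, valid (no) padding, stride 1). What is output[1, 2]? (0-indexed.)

11

The receptive field on the input at this output position is [6 6 / 7 3]. Elementwise product with the kernel and sum: 6·2 + 6·1 + 7·-1.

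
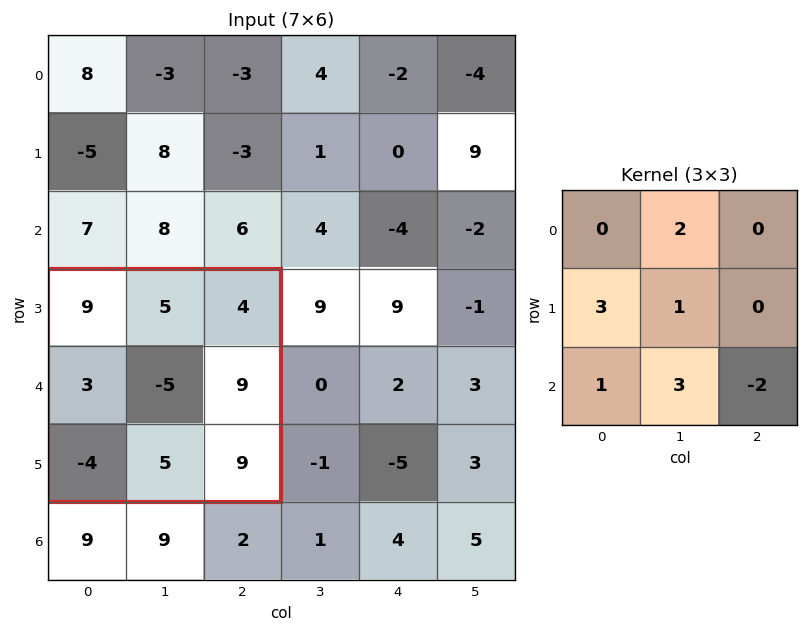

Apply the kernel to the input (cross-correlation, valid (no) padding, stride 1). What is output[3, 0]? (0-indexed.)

The receptive field on the input at this output position is [9 5 4 / 3 -5 9 / -4 5 9]. Elementwise product with the kernel and sum: 5·2 + 3·3 + -5·1 + -4·1 + 5·3 + 9·-2.

7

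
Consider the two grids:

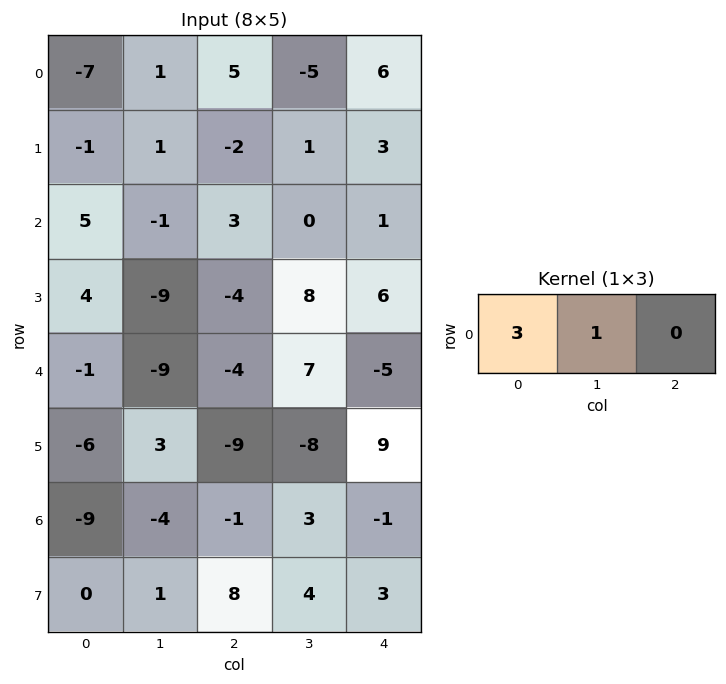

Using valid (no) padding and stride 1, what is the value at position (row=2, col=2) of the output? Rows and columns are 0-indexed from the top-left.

9

The receptive field on the input at this output position is [3 0 1]. Elementwise product with the kernel and sum: 3·3 + 0·1.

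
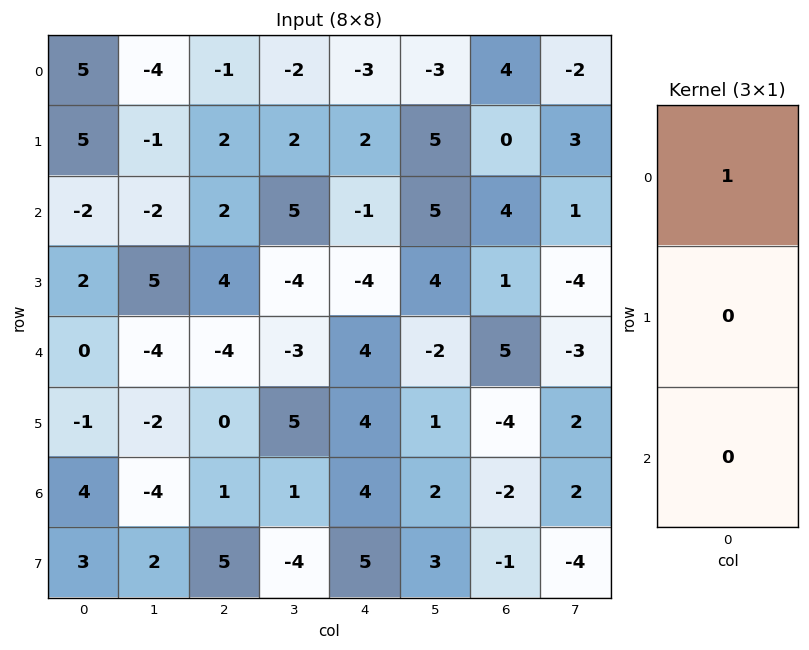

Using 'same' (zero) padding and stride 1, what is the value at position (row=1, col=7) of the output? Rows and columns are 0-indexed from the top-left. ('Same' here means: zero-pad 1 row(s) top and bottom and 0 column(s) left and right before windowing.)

The receptive field on the zero-padded input at this output position is [-2 / 3 / 1]. Elementwise product with the kernel and sum: -2·1.

-2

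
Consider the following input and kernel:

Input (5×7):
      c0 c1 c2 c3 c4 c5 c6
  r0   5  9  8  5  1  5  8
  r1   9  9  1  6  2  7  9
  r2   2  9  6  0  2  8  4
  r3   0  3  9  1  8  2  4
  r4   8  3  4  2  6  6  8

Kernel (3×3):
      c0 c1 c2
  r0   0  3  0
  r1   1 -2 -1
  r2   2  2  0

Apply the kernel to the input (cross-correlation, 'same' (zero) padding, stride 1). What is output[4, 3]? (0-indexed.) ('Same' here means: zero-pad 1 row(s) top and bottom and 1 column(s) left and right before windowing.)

The receptive field on the zero-padded input at this output position is [9 1 8 / 4 2 6 / 0 0 0]. Elementwise product with the kernel and sum: 1·3 + 4·1 + 2·-2 + 6·-1 + 0·2 + 0·2.

-3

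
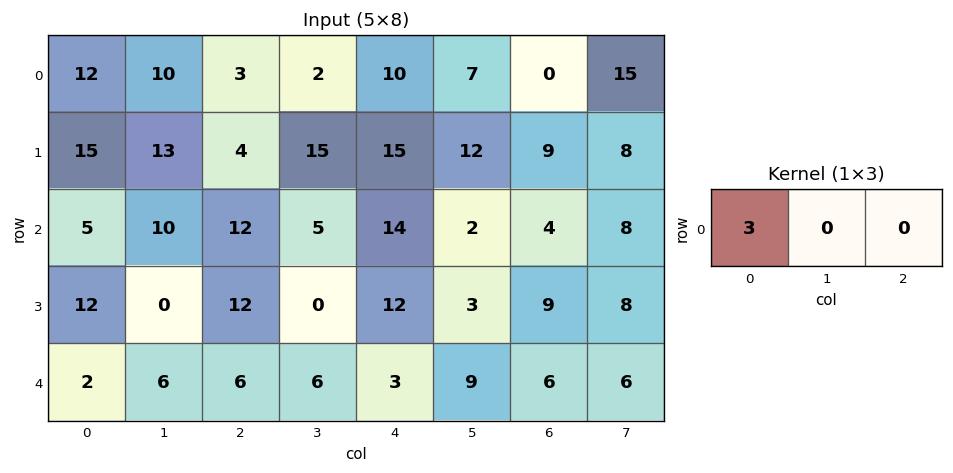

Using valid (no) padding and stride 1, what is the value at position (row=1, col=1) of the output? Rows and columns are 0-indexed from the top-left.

39

The receptive field on the input at this output position is [13 4 15]. Elementwise product with the kernel and sum: 13·3.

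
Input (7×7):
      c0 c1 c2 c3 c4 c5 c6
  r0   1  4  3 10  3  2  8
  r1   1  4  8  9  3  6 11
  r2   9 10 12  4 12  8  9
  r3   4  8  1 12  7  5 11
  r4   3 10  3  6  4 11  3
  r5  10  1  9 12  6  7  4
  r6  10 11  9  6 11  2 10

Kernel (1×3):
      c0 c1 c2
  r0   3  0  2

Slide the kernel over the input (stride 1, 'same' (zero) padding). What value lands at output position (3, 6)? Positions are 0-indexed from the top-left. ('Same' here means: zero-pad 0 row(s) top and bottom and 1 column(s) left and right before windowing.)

The receptive field on the zero-padded input at this output position is [5 11 0]. Elementwise product with the kernel and sum: 5·3 + 0·2.

15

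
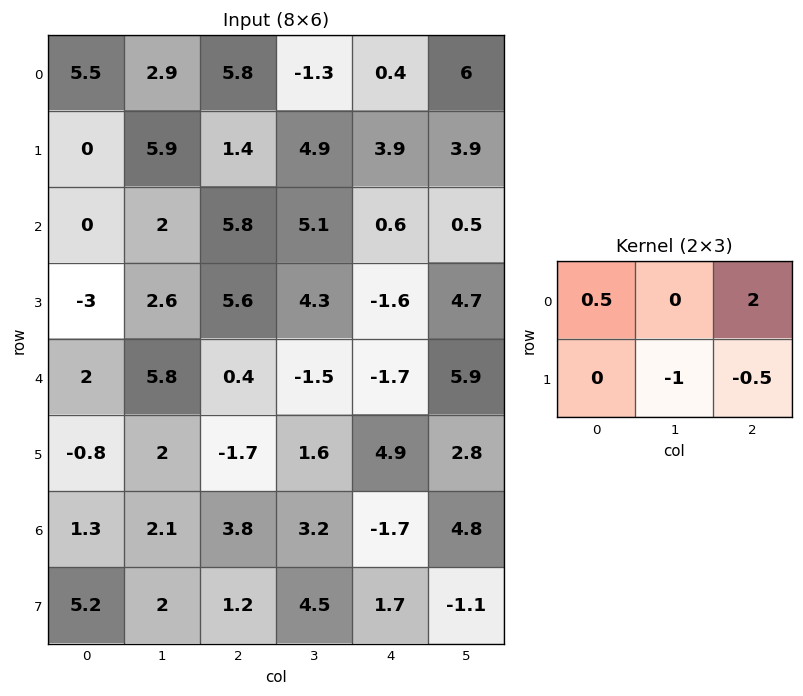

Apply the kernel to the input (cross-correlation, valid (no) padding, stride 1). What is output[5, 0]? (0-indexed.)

-7.8

The receptive field on the input at this output position is [-0.8 2 -1.7 / 1.3 2.1 3.8]. Elementwise product with the kernel and sum: -0.8·0.5 + -1.7·2 + 2.1·-1 + 3.8·-0.5.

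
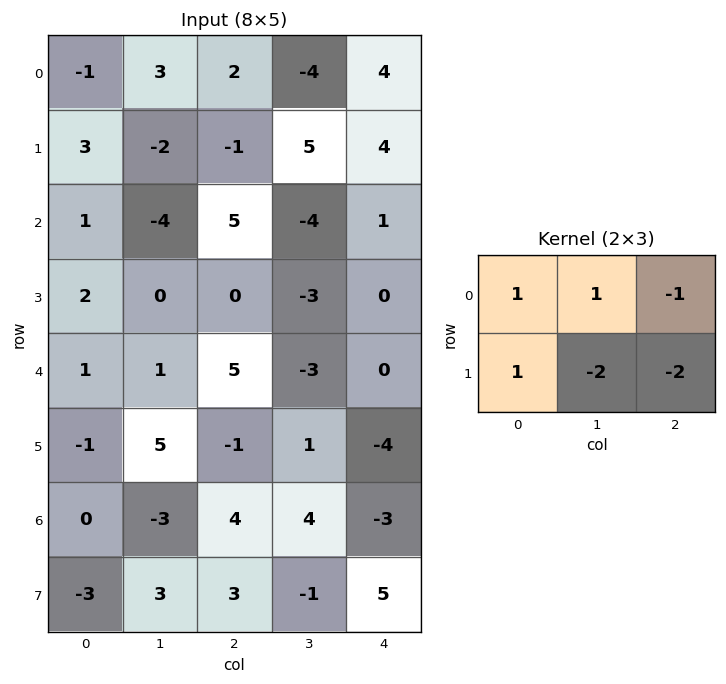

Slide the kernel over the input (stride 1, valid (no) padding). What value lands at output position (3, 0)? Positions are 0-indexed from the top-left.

-9

The receptive field on the input at this output position is [2 0 0 / 1 1 5]. Elementwise product with the kernel and sum: 2·1 + 0·1 + 0·-1 + 1·1 + 1·-2 + 5·-2.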